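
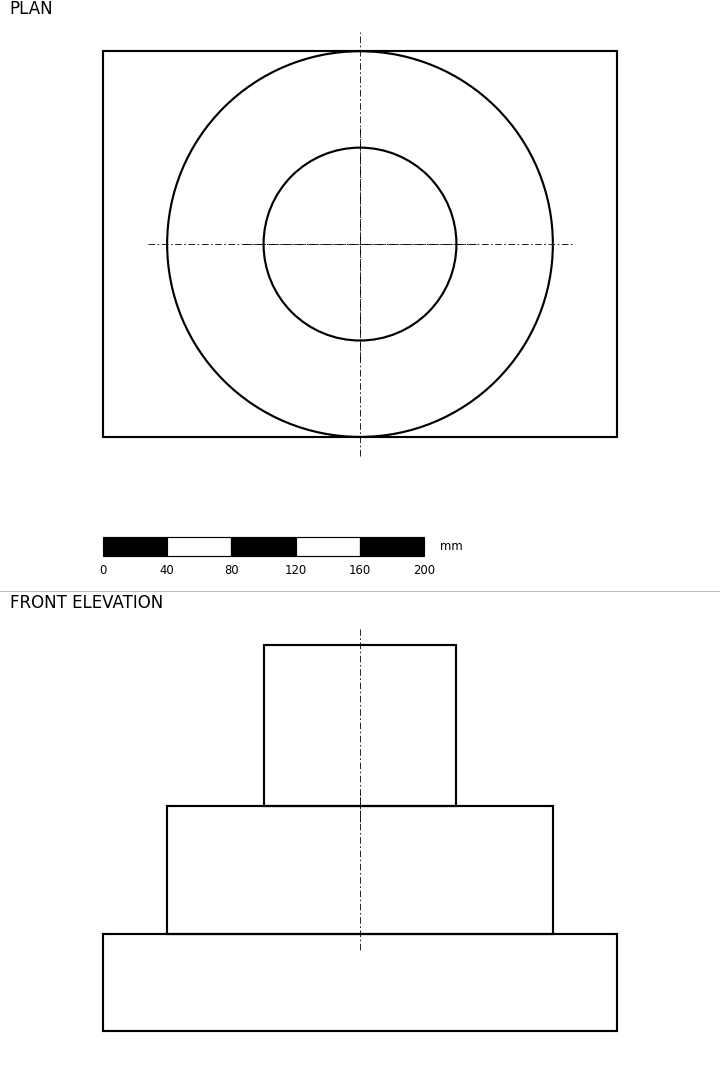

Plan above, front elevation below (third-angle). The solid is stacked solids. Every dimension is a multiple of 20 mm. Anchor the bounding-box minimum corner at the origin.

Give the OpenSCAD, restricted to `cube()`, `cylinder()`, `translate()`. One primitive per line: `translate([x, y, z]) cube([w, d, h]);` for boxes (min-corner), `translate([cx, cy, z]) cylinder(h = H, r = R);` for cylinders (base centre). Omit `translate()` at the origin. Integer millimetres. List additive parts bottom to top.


cube([320, 240, 60]);
translate([160, 120, 60]) cylinder(h = 80, r = 120);
translate([160, 120, 140]) cylinder(h = 100, r = 60);


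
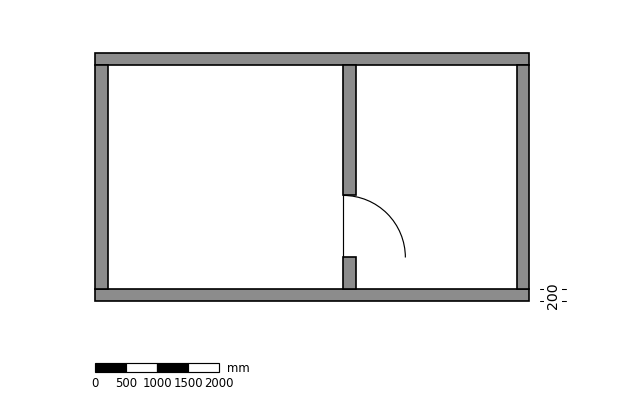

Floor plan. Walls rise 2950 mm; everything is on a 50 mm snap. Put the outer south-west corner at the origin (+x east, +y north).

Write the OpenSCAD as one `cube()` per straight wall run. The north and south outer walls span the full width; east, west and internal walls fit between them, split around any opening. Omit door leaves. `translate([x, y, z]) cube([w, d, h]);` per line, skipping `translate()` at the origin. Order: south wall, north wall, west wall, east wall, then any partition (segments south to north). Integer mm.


cube([7000, 200, 2950]);
translate([0, 3800, 0]) cube([7000, 200, 2950]);
translate([0, 200, 0]) cube([200, 3600, 2950]);
translate([6800, 200, 0]) cube([200, 3600, 2950]);
translate([4000, 200, 0]) cube([200, 500, 2950]);
translate([4000, 1700, 0]) cube([200, 2100, 2950]);


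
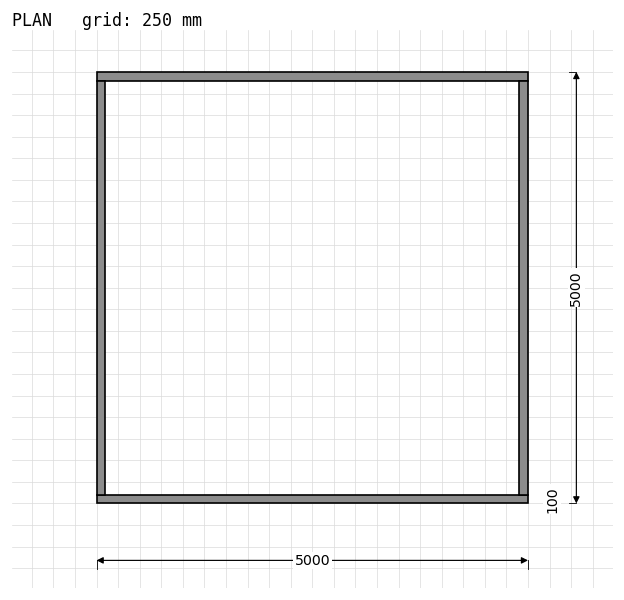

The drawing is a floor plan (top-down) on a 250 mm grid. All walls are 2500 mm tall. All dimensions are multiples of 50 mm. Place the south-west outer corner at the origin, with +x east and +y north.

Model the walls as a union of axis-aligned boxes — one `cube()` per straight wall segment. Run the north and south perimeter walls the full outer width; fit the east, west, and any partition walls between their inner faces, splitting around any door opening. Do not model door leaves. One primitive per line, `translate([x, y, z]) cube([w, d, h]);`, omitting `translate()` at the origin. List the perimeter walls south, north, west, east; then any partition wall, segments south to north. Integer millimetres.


cube([5000, 100, 2500]);
translate([0, 4900, 0]) cube([5000, 100, 2500]);
translate([0, 100, 0]) cube([100, 4800, 2500]);
translate([4900, 100, 0]) cube([100, 4800, 2500]);


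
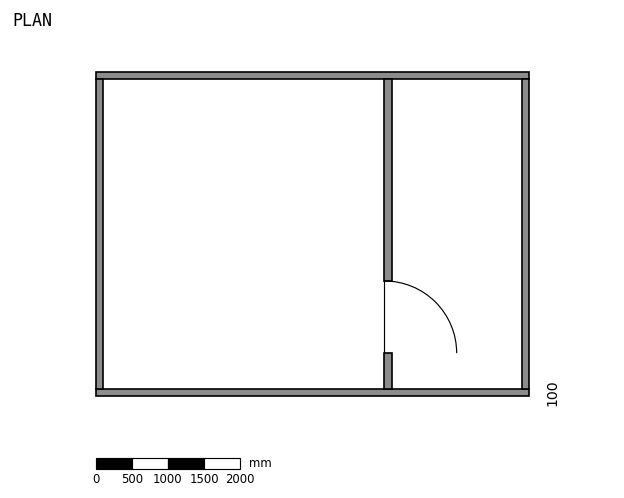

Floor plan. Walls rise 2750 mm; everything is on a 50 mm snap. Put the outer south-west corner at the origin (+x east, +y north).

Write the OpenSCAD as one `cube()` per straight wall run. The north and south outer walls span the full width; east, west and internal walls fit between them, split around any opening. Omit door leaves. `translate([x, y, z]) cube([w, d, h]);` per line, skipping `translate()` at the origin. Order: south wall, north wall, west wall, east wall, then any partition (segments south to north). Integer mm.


cube([6000, 100, 2750]);
translate([0, 4400, 0]) cube([6000, 100, 2750]);
translate([0, 100, 0]) cube([100, 4300, 2750]);
translate([5900, 100, 0]) cube([100, 4300, 2750]);
translate([4000, 100, 0]) cube([100, 500, 2750]);
translate([4000, 1600, 0]) cube([100, 2800, 2750]);


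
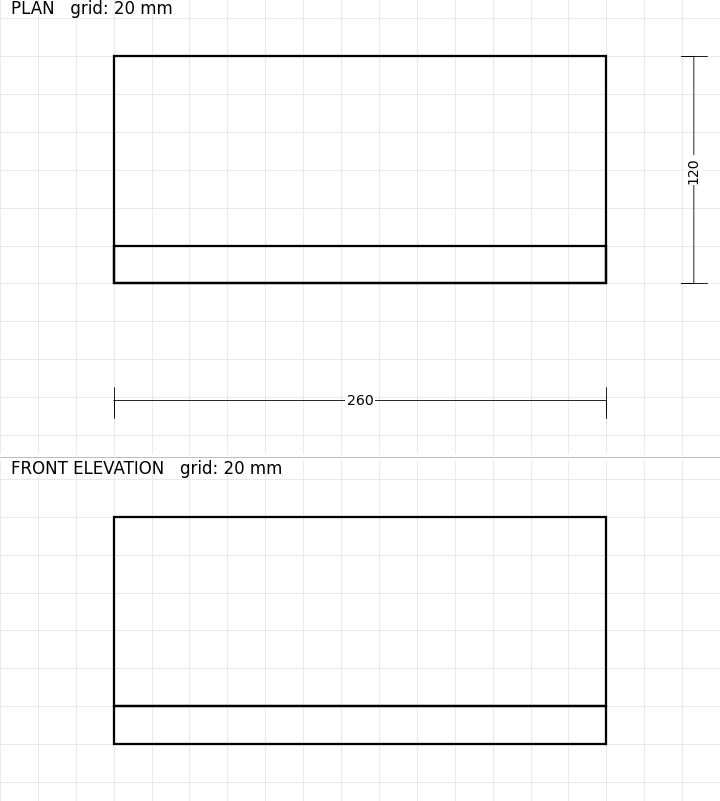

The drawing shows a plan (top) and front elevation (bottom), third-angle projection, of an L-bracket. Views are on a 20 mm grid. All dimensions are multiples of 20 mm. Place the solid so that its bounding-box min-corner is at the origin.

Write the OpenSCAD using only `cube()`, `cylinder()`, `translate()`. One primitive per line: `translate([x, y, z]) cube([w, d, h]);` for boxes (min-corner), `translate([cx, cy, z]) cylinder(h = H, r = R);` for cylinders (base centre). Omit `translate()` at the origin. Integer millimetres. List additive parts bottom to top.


cube([260, 120, 20]);
translate([0, 0, 20]) cube([260, 20, 100]);


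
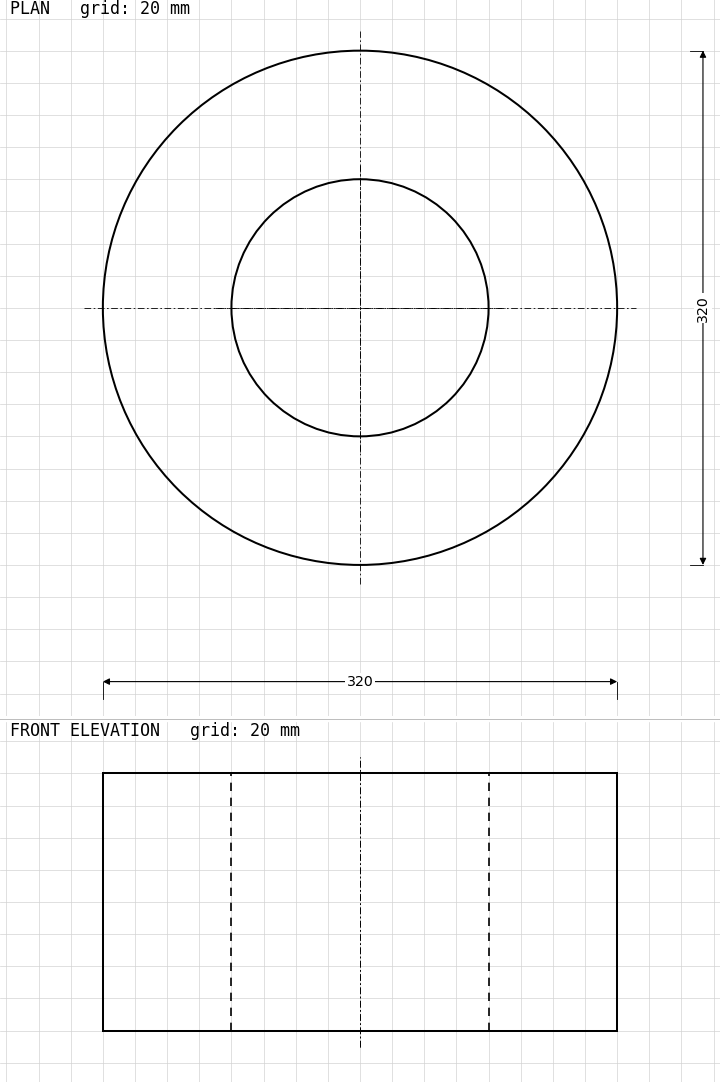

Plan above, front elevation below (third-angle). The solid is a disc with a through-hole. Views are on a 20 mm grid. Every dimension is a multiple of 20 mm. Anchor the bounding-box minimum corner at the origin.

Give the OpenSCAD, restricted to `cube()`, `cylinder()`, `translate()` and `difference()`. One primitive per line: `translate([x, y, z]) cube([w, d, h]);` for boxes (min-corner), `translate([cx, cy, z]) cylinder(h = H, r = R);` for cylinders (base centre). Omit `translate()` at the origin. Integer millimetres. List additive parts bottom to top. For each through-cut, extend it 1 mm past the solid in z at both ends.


difference() {
  translate([160, 160, 0]) cylinder(h = 160, r = 160);
  translate([160, 160, -1]) cylinder(h = 162, r = 80);
}


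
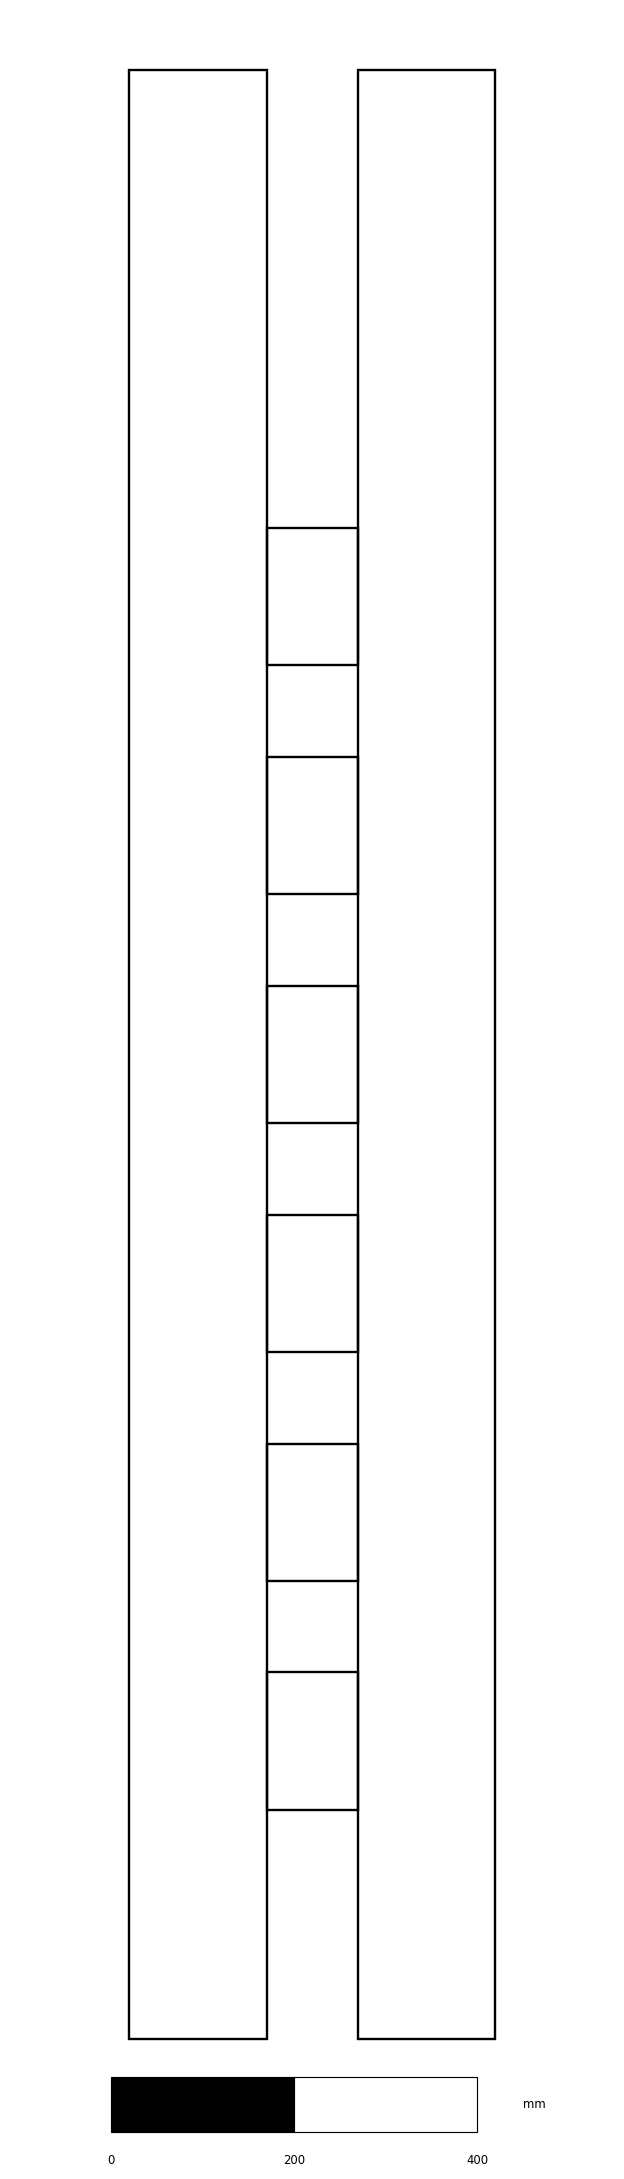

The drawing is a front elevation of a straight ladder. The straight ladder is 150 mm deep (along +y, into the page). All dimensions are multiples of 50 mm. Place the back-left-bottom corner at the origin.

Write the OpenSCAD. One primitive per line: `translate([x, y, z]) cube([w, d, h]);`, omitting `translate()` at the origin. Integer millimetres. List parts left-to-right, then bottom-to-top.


cube([150, 150, 2150]);
translate([150, 0, 250]) cube([100, 150, 150]);
translate([150, 0, 500]) cube([100, 150, 150]);
translate([150, 0, 750]) cube([100, 150, 150]);
translate([150, 0, 1000]) cube([100, 150, 150]);
translate([150, 0, 1250]) cube([100, 150, 150]);
translate([150, 0, 1500]) cube([100, 150, 150]);
translate([250, 0, 0]) cube([150, 150, 2150]);


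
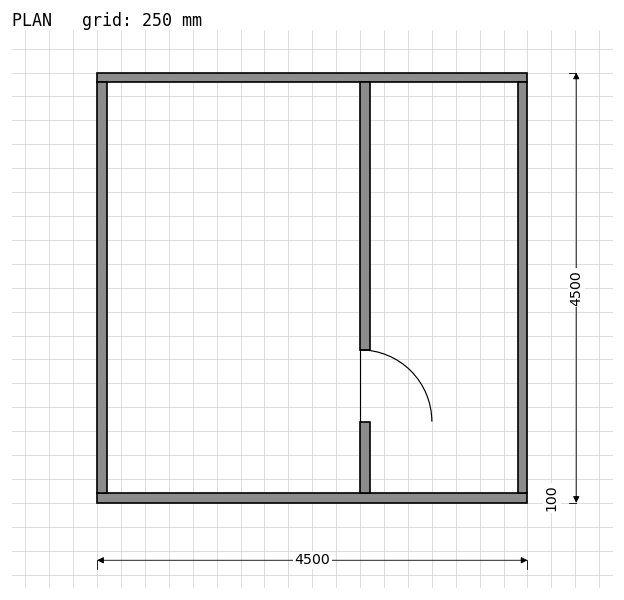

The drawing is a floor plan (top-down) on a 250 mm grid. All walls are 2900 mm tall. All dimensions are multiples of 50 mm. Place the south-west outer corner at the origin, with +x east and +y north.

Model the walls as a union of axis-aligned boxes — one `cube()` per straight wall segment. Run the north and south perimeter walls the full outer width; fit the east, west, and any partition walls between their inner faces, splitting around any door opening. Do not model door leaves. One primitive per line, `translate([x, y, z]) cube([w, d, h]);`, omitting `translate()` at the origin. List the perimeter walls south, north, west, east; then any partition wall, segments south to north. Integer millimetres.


cube([4500, 100, 2900]);
translate([0, 4400, 0]) cube([4500, 100, 2900]);
translate([0, 100, 0]) cube([100, 4300, 2900]);
translate([4400, 100, 0]) cube([100, 4300, 2900]);
translate([2750, 100, 0]) cube([100, 750, 2900]);
translate([2750, 1600, 0]) cube([100, 2800, 2900]);


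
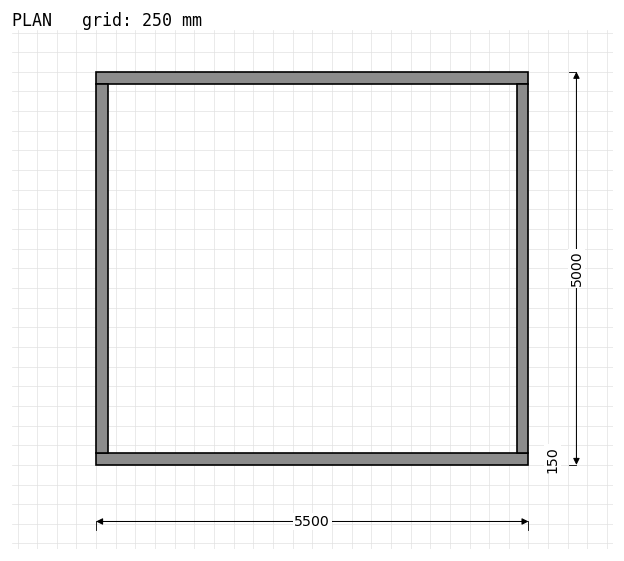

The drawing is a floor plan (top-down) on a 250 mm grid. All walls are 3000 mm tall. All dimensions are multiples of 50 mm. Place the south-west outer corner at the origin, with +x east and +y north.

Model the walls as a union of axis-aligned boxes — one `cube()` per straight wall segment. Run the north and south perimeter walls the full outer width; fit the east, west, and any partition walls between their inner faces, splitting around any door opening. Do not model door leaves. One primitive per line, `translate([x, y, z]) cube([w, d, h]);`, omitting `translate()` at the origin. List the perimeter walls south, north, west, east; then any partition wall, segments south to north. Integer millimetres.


cube([5500, 150, 3000]);
translate([0, 4850, 0]) cube([5500, 150, 3000]);
translate([0, 150, 0]) cube([150, 4700, 3000]);
translate([5350, 150, 0]) cube([150, 4700, 3000]);


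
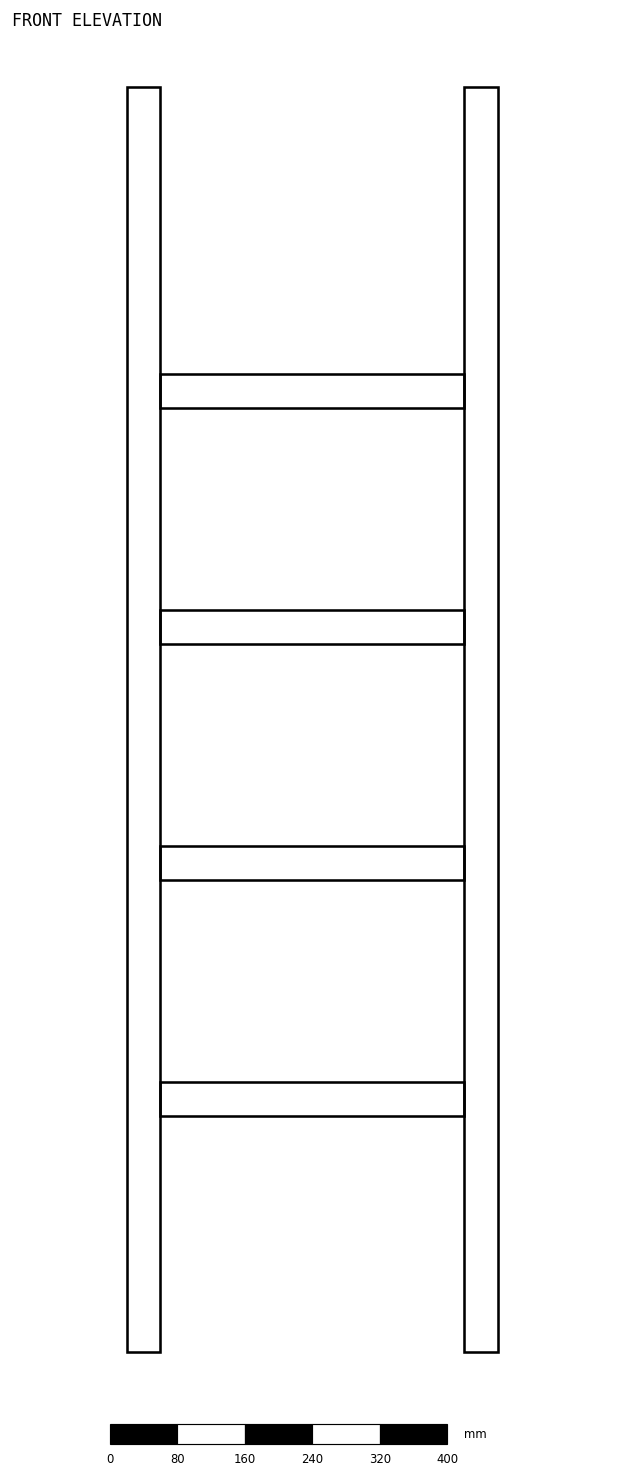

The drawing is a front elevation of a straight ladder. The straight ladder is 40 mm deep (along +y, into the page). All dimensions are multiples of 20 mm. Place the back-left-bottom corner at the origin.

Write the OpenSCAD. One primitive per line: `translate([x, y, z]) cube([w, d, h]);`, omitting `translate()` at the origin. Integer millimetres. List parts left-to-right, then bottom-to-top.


cube([40, 40, 1500]);
translate([40, 0, 280]) cube([360, 40, 40]);
translate([40, 0, 560]) cube([360, 40, 40]);
translate([40, 0, 840]) cube([360, 40, 40]);
translate([40, 0, 1120]) cube([360, 40, 40]);
translate([400, 0, 0]) cube([40, 40, 1500]);


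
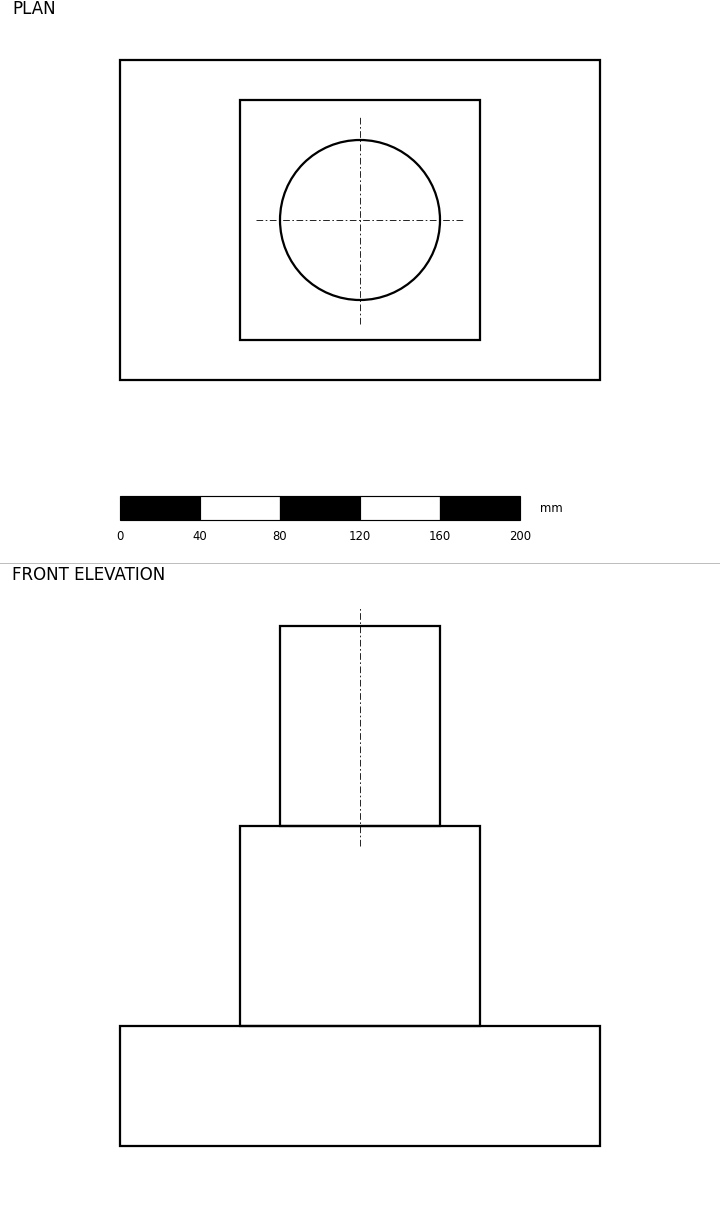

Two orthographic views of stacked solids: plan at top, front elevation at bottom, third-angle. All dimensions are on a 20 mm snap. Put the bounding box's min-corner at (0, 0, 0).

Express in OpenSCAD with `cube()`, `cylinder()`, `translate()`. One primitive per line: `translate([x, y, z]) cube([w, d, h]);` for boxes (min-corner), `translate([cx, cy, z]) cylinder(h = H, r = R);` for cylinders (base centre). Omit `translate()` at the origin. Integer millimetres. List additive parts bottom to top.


cube([240, 160, 60]);
translate([60, 20, 60]) cube([120, 120, 100]);
translate([120, 80, 160]) cylinder(h = 100, r = 40);


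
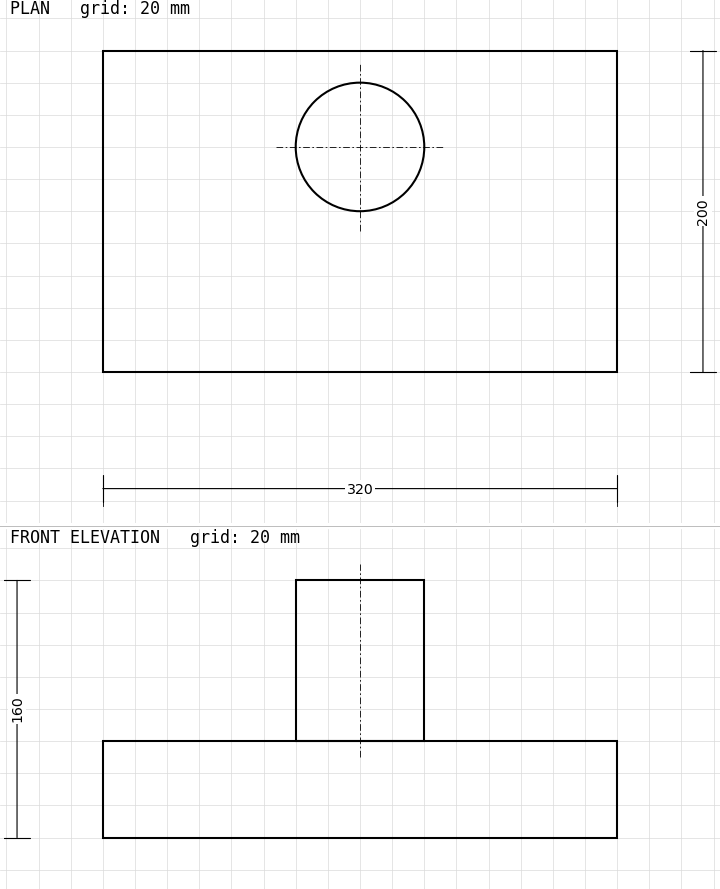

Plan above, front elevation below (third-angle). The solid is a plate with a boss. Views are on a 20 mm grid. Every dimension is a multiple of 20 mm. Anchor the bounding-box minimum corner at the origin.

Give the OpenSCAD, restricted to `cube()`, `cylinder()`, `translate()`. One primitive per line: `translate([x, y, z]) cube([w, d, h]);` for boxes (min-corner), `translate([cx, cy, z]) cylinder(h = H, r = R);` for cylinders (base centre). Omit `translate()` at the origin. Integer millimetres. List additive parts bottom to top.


cube([320, 200, 60]);
translate([160, 140, 60]) cylinder(h = 100, r = 40);


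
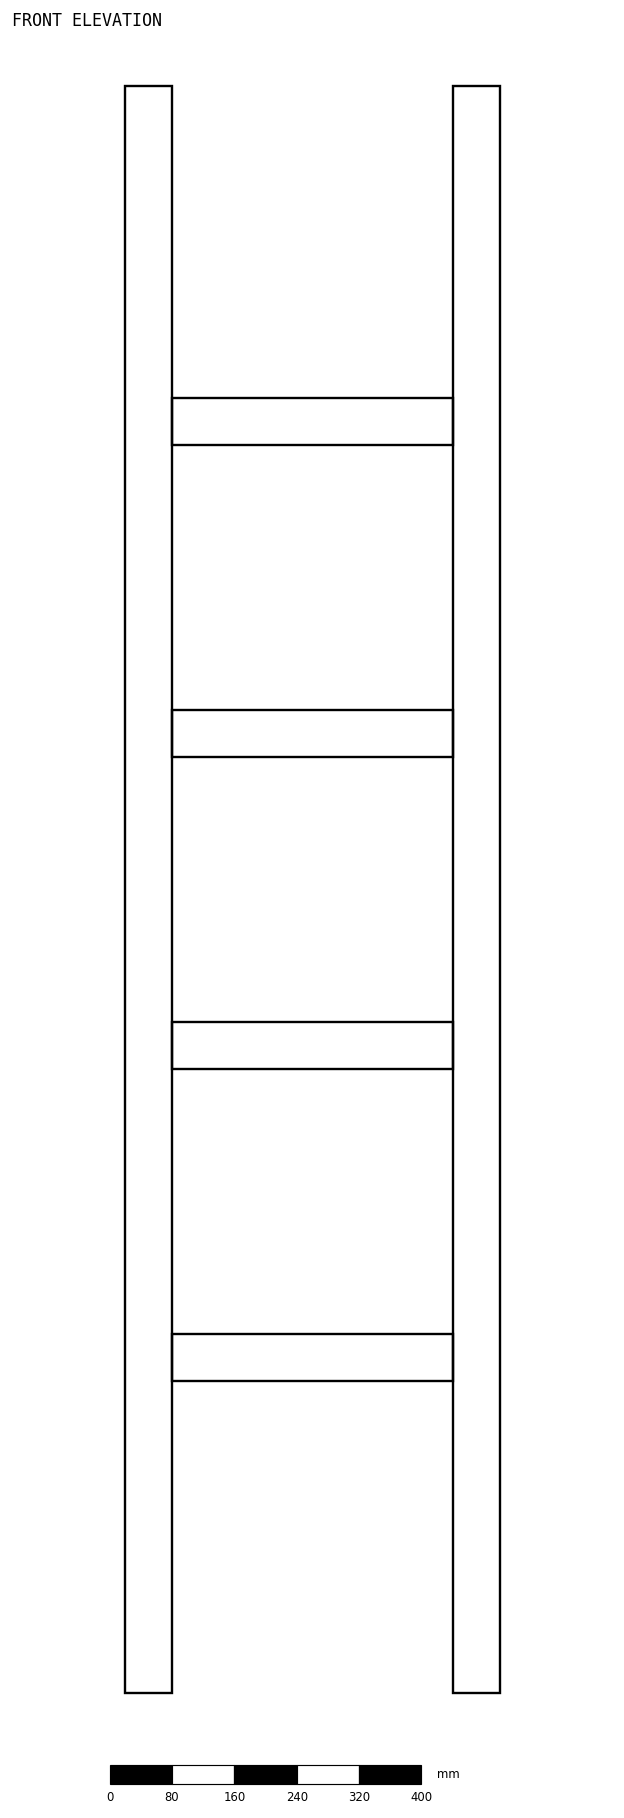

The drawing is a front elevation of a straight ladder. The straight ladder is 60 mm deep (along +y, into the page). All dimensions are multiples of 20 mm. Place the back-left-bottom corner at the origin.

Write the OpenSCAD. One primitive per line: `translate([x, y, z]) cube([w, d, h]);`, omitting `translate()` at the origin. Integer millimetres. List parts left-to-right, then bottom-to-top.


cube([60, 60, 2060]);
translate([60, 0, 400]) cube([360, 60, 60]);
translate([60, 0, 800]) cube([360, 60, 60]);
translate([60, 0, 1200]) cube([360, 60, 60]);
translate([60, 0, 1600]) cube([360, 60, 60]);
translate([420, 0, 0]) cube([60, 60, 2060]);


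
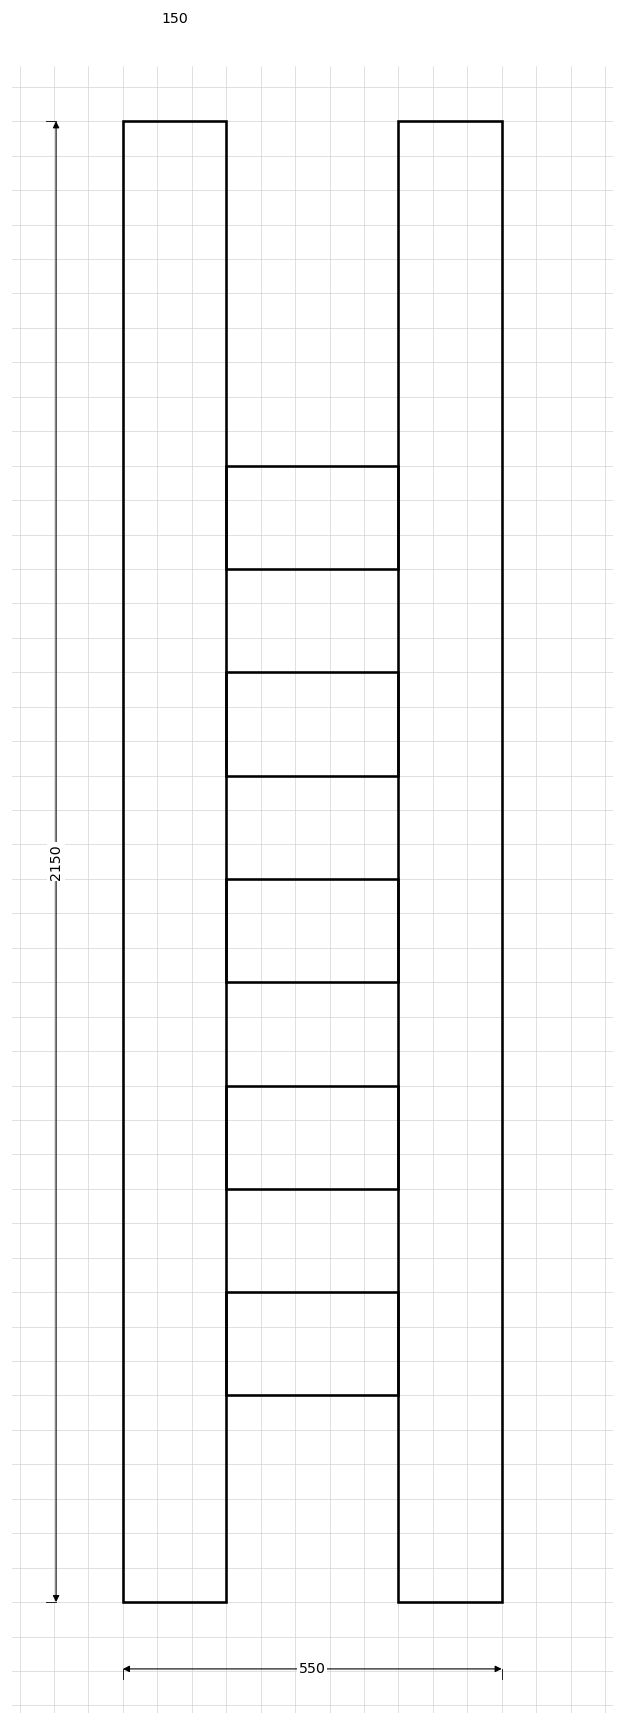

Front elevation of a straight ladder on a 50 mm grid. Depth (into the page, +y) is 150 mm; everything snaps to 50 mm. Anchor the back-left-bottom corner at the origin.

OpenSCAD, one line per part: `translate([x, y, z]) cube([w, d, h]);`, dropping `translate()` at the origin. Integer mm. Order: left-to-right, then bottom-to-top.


cube([150, 150, 2150]);
translate([150, 0, 300]) cube([250, 150, 150]);
translate([150, 0, 600]) cube([250, 150, 150]);
translate([150, 0, 900]) cube([250, 150, 150]);
translate([150, 0, 1200]) cube([250, 150, 150]);
translate([150, 0, 1500]) cube([250, 150, 150]);
translate([400, 0, 0]) cube([150, 150, 2150]);


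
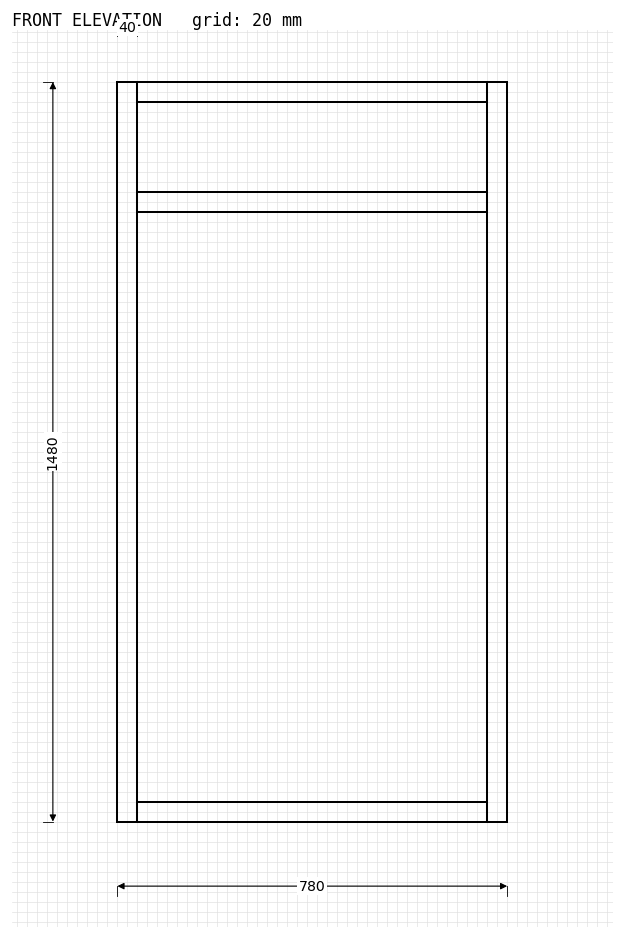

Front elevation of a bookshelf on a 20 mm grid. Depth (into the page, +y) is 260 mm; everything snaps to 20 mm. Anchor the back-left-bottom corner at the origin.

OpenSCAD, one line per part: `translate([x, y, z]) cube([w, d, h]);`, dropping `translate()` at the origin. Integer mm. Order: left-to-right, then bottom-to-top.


cube([40, 260, 1480]);
translate([40, 0, 0]) cube([700, 260, 40]);
translate([40, 0, 1220]) cube([700, 260, 40]);
translate([40, 0, 1440]) cube([700, 260, 40]);
translate([740, 0, 0]) cube([40, 260, 1480]);


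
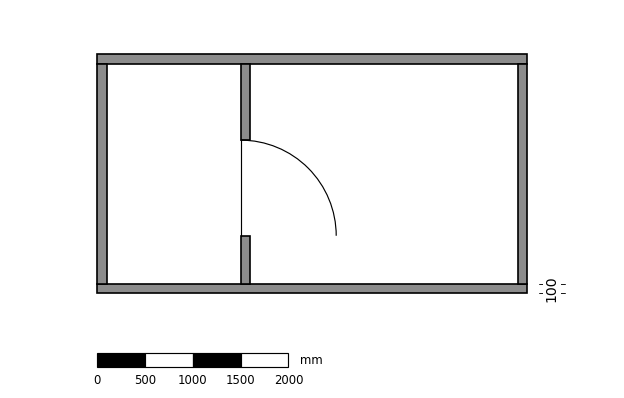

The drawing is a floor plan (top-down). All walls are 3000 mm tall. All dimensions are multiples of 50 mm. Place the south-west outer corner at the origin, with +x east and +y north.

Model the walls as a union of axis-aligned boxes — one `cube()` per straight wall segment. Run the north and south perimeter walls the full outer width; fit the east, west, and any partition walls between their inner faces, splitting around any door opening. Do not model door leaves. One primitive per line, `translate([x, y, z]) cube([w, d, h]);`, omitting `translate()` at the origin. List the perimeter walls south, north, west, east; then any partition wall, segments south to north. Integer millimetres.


cube([4500, 100, 3000]);
translate([0, 2400, 0]) cube([4500, 100, 3000]);
translate([0, 100, 0]) cube([100, 2300, 3000]);
translate([4400, 100, 0]) cube([100, 2300, 3000]);
translate([1500, 100, 0]) cube([100, 500, 3000]);
translate([1500, 1600, 0]) cube([100, 800, 3000]);


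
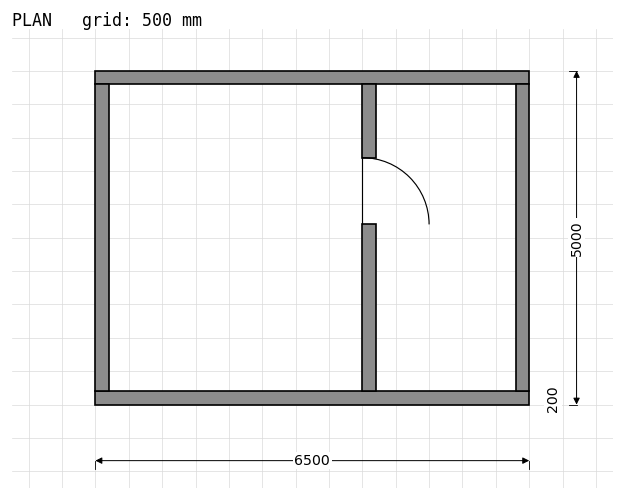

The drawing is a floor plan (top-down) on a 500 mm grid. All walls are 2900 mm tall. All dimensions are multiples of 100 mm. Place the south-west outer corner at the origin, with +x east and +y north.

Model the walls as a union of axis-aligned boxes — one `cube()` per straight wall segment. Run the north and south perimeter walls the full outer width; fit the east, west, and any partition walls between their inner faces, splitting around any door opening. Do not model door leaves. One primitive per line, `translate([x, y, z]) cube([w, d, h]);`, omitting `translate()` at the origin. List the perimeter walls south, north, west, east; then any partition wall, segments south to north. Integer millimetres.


cube([6500, 200, 2900]);
translate([0, 4800, 0]) cube([6500, 200, 2900]);
translate([0, 200, 0]) cube([200, 4600, 2900]);
translate([6300, 200, 0]) cube([200, 4600, 2900]);
translate([4000, 200, 0]) cube([200, 2500, 2900]);
translate([4000, 3700, 0]) cube([200, 1100, 2900]);


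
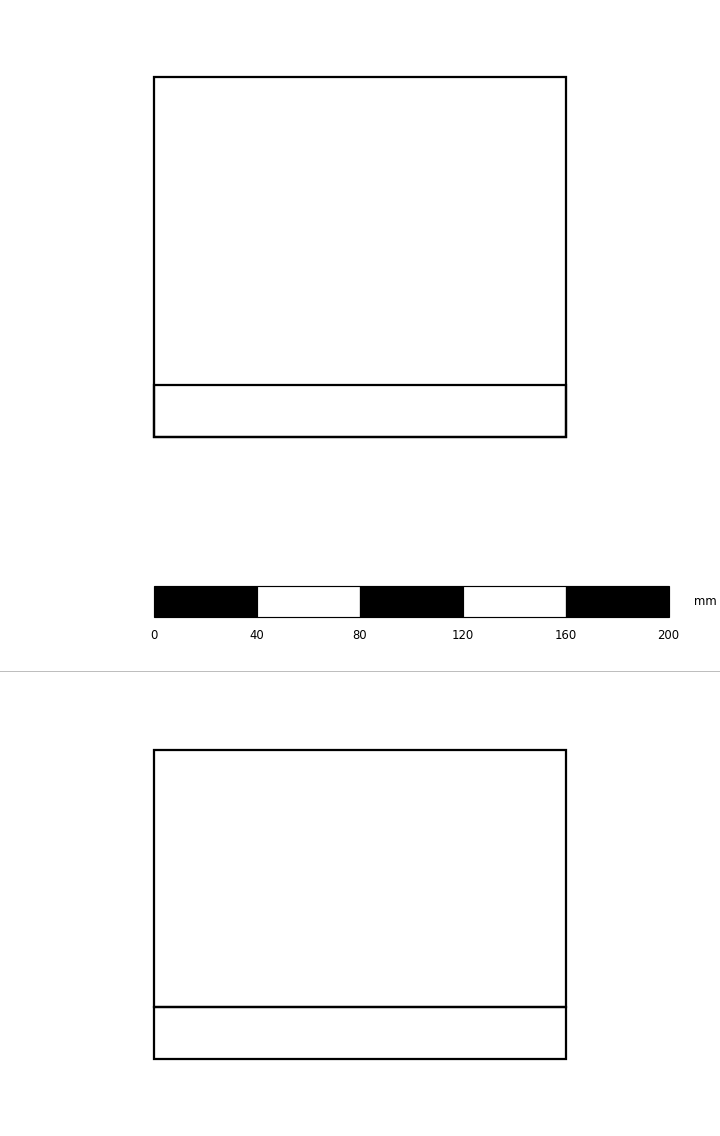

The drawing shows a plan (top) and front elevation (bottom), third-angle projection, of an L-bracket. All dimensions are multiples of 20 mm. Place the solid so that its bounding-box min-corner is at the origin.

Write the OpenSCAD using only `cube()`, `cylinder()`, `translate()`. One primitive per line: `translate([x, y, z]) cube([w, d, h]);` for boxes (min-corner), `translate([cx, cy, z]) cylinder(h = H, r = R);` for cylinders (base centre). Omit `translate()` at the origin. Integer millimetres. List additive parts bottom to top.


cube([160, 140, 20]);
translate([0, 0, 20]) cube([160, 20, 100]);


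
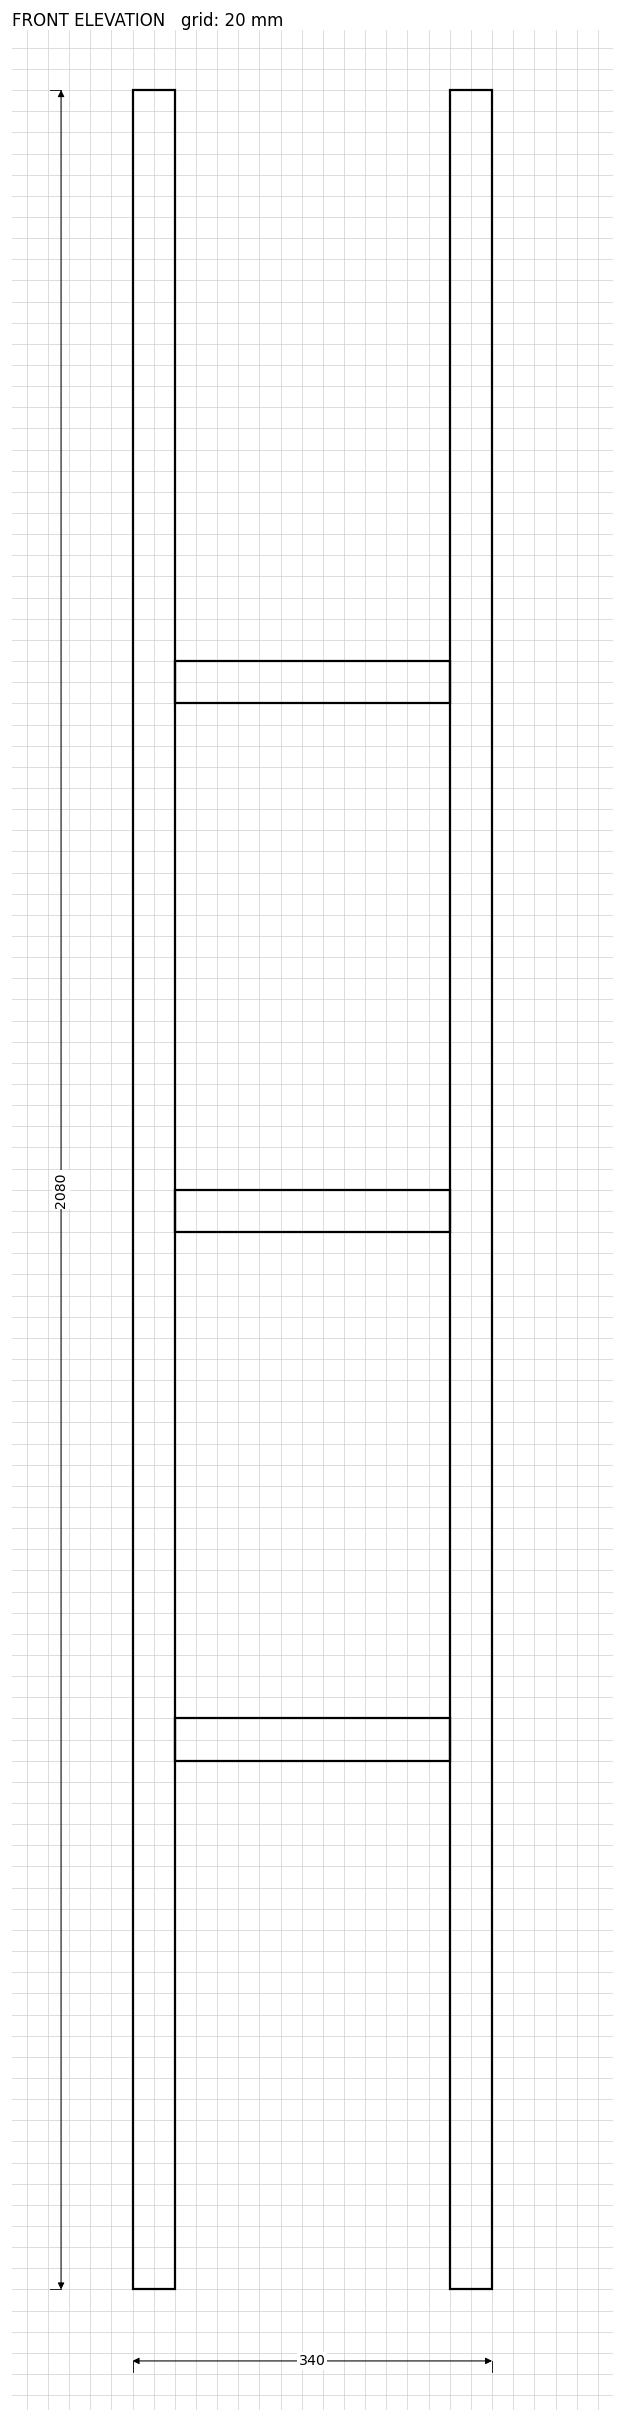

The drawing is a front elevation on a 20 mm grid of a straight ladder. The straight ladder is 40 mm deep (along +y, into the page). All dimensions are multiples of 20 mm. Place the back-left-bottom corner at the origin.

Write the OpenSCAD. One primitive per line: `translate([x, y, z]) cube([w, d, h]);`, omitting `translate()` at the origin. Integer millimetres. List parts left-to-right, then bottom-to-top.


cube([40, 40, 2080]);
translate([40, 0, 500]) cube([260, 40, 40]);
translate([40, 0, 1000]) cube([260, 40, 40]);
translate([40, 0, 1500]) cube([260, 40, 40]);
translate([300, 0, 0]) cube([40, 40, 2080]);


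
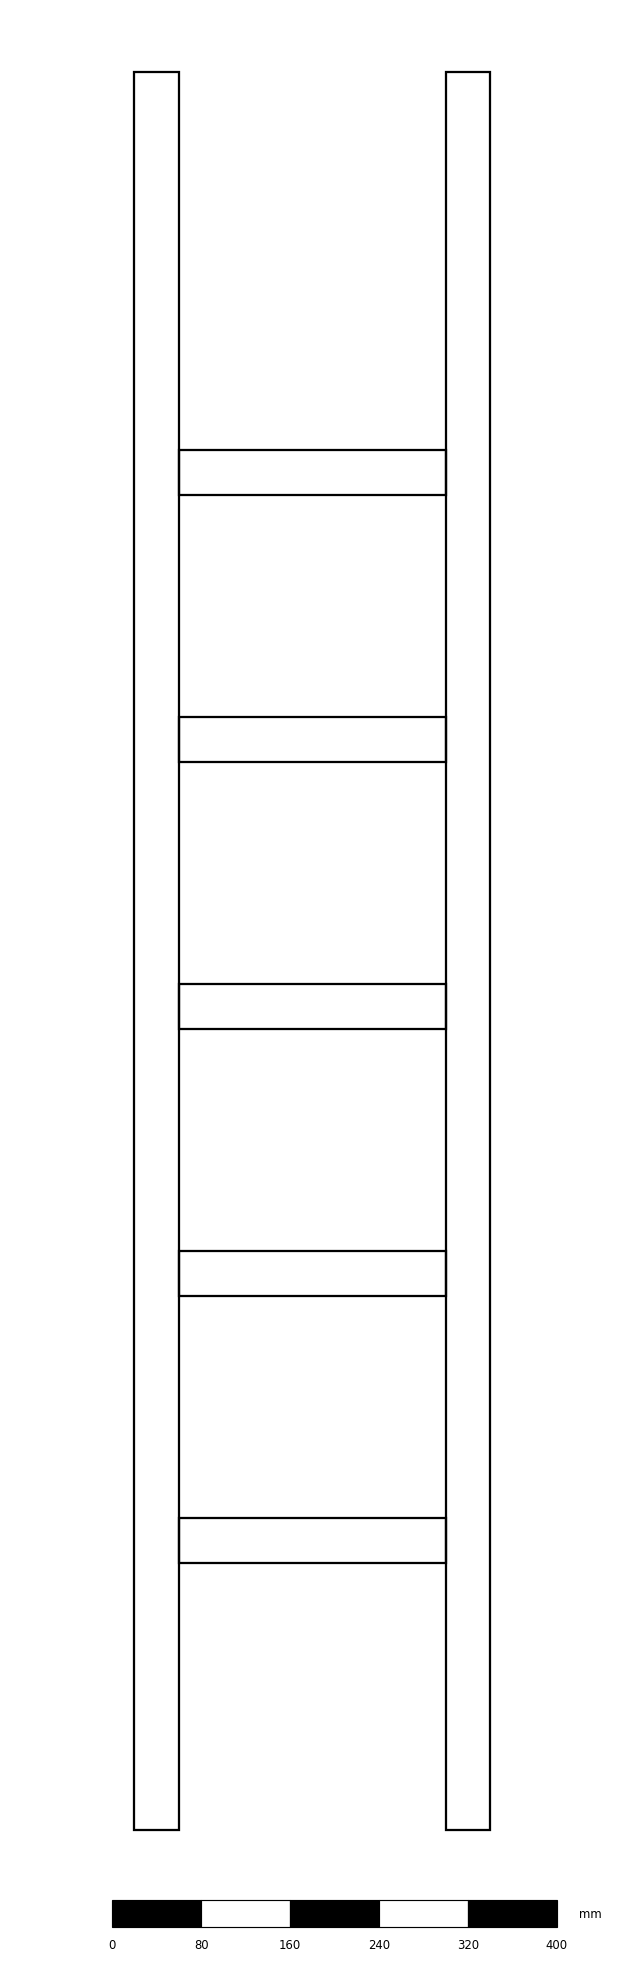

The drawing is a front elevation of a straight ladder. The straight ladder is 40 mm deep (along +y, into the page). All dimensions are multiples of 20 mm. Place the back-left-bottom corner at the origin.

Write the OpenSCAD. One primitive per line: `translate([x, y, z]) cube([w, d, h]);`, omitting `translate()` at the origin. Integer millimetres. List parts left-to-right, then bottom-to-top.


cube([40, 40, 1580]);
translate([40, 0, 240]) cube([240, 40, 40]);
translate([40, 0, 480]) cube([240, 40, 40]);
translate([40, 0, 720]) cube([240, 40, 40]);
translate([40, 0, 960]) cube([240, 40, 40]);
translate([40, 0, 1200]) cube([240, 40, 40]);
translate([280, 0, 0]) cube([40, 40, 1580]);


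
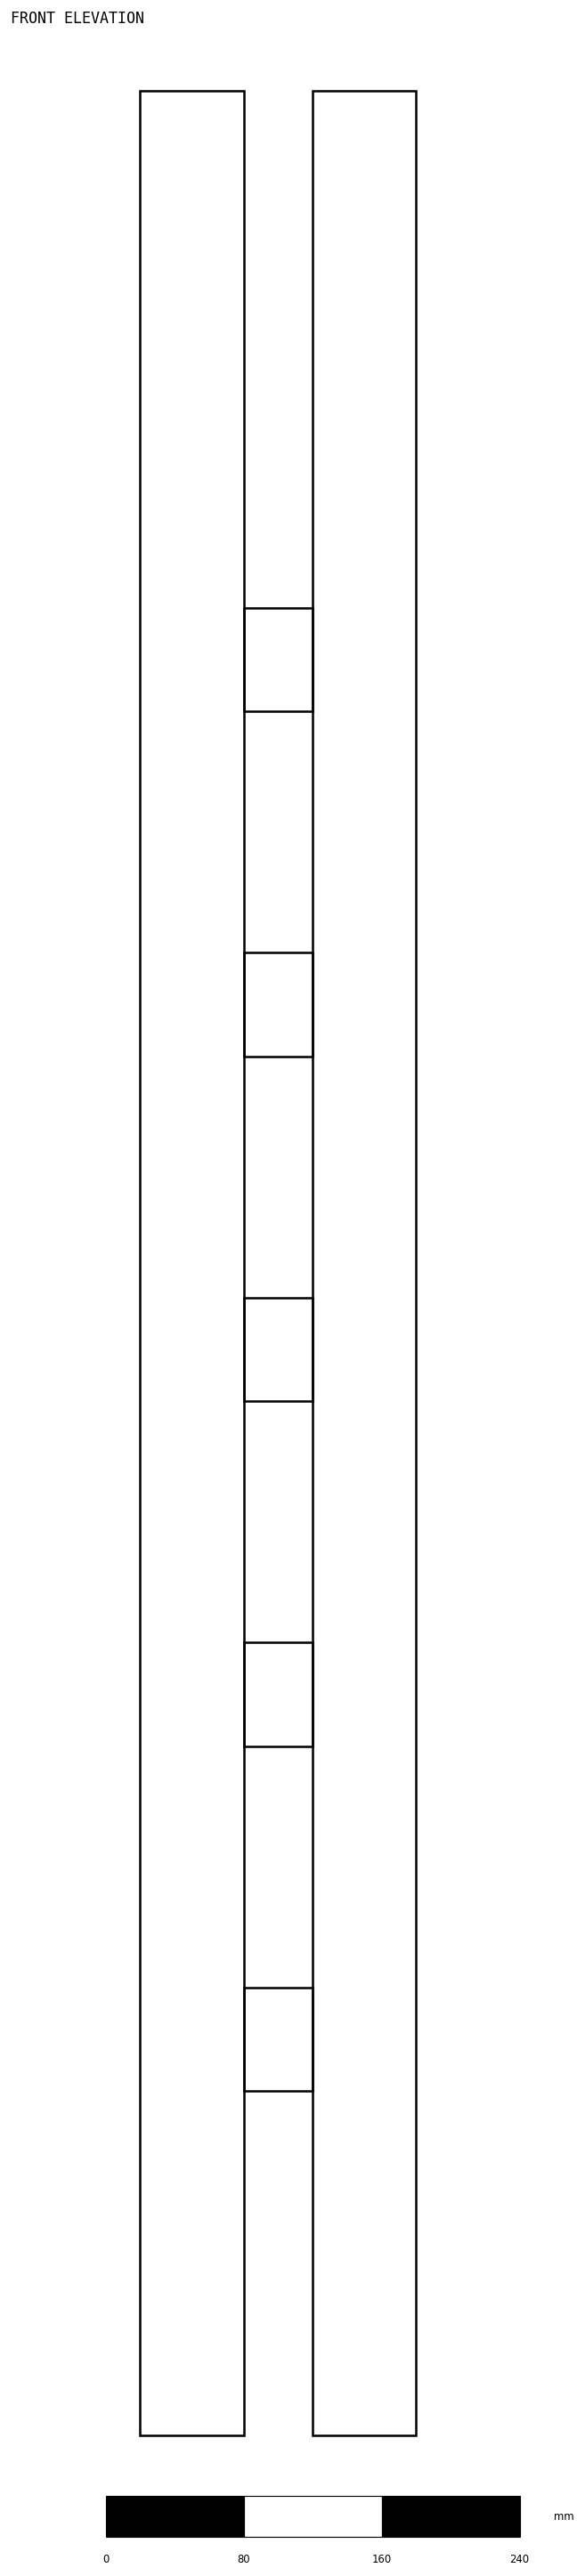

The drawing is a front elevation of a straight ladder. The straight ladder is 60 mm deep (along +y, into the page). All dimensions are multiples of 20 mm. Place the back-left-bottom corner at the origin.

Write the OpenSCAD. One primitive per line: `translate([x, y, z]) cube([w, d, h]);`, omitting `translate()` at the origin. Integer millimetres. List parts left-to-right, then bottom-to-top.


cube([60, 60, 1360]);
translate([60, 0, 200]) cube([40, 60, 60]);
translate([60, 0, 400]) cube([40, 60, 60]);
translate([60, 0, 600]) cube([40, 60, 60]);
translate([60, 0, 800]) cube([40, 60, 60]);
translate([60, 0, 1000]) cube([40, 60, 60]);
translate([100, 0, 0]) cube([60, 60, 1360]);


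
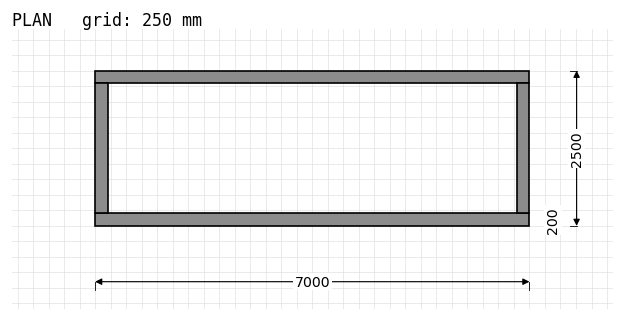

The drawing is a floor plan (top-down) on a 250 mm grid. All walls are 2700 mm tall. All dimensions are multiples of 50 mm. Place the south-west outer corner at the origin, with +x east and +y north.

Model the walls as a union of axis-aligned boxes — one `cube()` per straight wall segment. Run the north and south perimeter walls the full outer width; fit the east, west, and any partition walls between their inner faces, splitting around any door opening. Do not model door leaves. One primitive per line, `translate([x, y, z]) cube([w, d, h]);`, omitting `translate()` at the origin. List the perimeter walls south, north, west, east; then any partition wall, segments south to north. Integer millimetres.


cube([7000, 200, 2700]);
translate([0, 2300, 0]) cube([7000, 200, 2700]);
translate([0, 200, 0]) cube([200, 2100, 2700]);
translate([6800, 200, 0]) cube([200, 2100, 2700]);


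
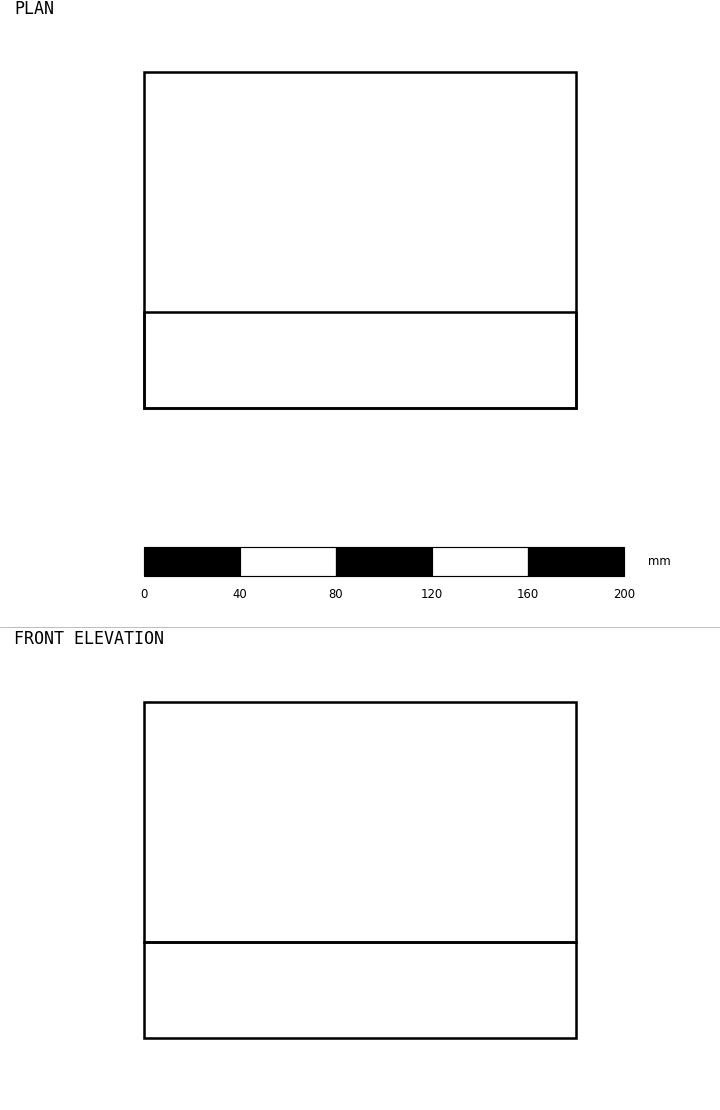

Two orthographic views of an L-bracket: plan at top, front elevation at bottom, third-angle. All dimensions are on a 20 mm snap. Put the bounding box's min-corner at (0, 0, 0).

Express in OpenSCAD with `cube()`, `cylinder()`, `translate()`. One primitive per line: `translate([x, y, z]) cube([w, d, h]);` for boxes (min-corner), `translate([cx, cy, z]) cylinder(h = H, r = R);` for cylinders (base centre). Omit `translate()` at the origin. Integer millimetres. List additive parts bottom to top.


cube([180, 140, 40]);
translate([0, 0, 40]) cube([180, 40, 100]);


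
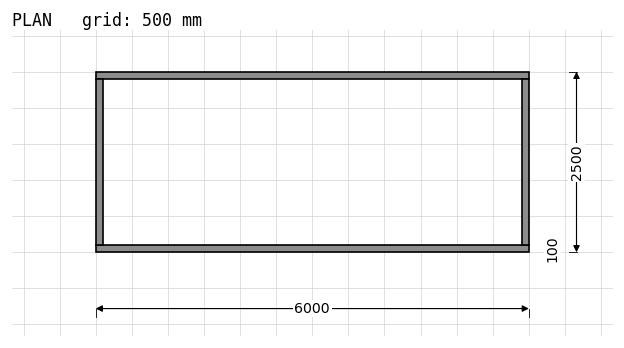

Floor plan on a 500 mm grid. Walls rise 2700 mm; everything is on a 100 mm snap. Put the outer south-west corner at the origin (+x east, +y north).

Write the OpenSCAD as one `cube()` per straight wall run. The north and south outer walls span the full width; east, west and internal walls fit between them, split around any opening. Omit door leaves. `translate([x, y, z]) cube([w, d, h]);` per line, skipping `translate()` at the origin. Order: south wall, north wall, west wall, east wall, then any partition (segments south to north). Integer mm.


cube([6000, 100, 2700]);
translate([0, 2400, 0]) cube([6000, 100, 2700]);
translate([0, 100, 0]) cube([100, 2300, 2700]);
translate([5900, 100, 0]) cube([100, 2300, 2700]);


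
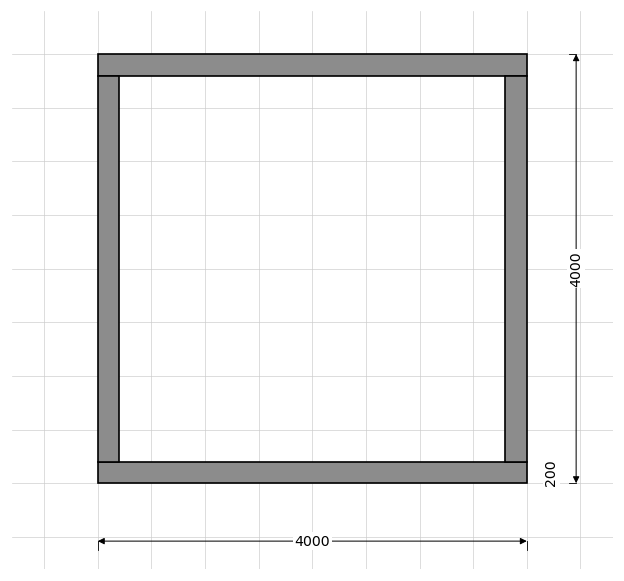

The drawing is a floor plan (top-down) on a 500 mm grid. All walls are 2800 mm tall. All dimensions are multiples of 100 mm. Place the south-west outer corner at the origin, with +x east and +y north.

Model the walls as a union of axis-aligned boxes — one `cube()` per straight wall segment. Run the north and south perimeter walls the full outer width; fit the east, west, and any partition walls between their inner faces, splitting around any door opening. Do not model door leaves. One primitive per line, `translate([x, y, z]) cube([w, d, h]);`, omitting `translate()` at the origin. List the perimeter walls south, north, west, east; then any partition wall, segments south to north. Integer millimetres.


cube([4000, 200, 2800]);
translate([0, 3800, 0]) cube([4000, 200, 2800]);
translate([0, 200, 0]) cube([200, 3600, 2800]);
translate([3800, 200, 0]) cube([200, 3600, 2800]);


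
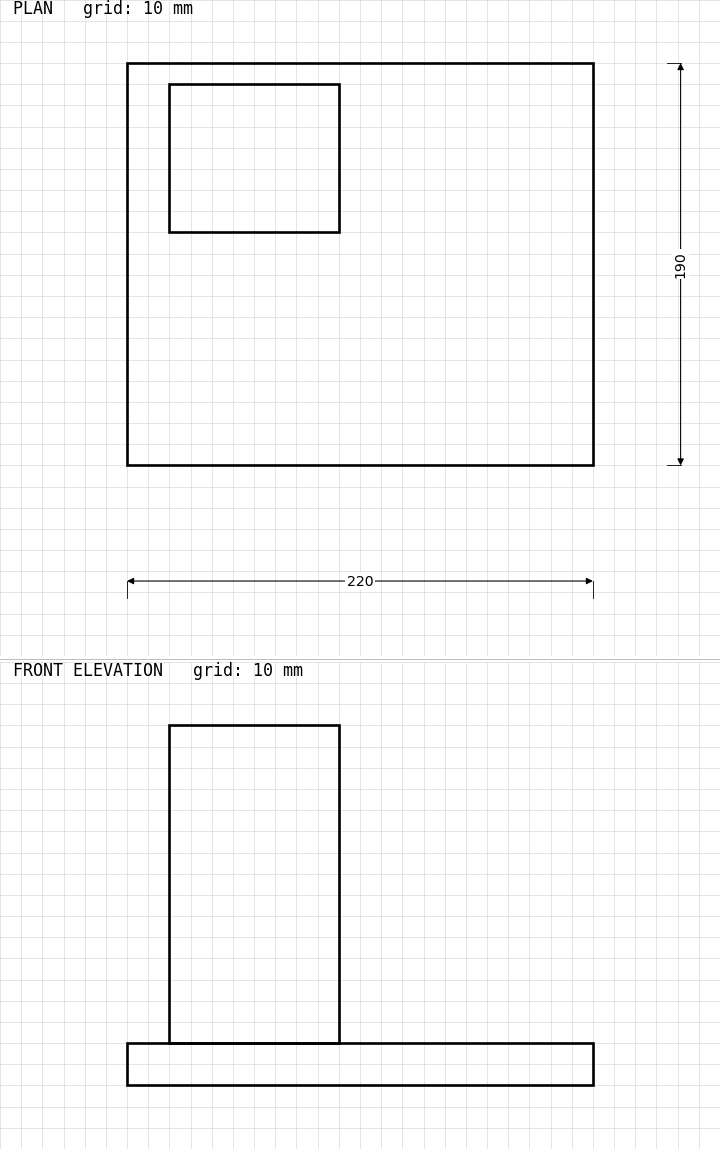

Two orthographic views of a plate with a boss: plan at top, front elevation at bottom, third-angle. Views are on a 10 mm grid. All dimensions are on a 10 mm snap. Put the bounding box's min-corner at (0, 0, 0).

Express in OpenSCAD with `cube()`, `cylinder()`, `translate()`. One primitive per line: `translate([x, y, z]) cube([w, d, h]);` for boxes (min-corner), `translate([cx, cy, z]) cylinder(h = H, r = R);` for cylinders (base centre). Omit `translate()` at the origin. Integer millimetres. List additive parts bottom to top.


cube([220, 190, 20]);
translate([20, 110, 20]) cube([80, 70, 150]);


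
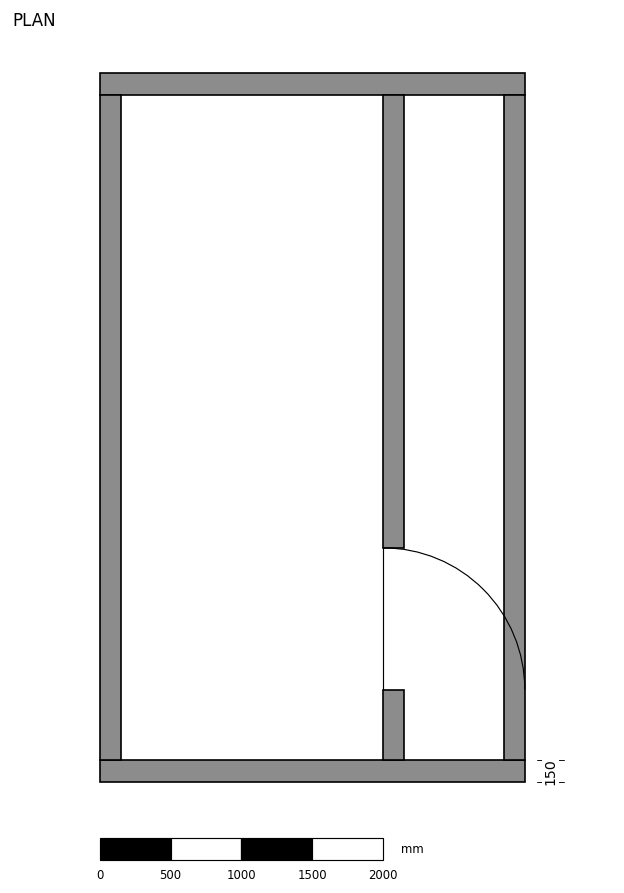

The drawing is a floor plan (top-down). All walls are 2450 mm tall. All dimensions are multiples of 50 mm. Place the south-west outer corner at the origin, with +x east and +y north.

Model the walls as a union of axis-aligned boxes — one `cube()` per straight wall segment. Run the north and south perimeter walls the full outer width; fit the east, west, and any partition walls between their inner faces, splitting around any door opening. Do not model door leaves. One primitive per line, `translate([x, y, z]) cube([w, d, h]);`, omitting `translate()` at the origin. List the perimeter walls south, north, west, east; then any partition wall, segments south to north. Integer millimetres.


cube([3000, 150, 2450]);
translate([0, 4850, 0]) cube([3000, 150, 2450]);
translate([0, 150, 0]) cube([150, 4700, 2450]);
translate([2850, 150, 0]) cube([150, 4700, 2450]);
translate([2000, 150, 0]) cube([150, 500, 2450]);
translate([2000, 1650, 0]) cube([150, 3200, 2450]);


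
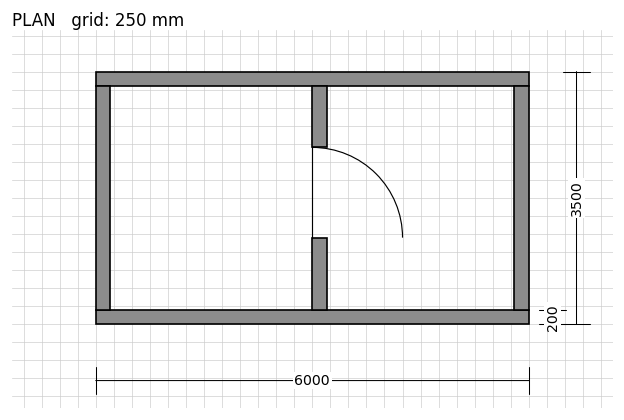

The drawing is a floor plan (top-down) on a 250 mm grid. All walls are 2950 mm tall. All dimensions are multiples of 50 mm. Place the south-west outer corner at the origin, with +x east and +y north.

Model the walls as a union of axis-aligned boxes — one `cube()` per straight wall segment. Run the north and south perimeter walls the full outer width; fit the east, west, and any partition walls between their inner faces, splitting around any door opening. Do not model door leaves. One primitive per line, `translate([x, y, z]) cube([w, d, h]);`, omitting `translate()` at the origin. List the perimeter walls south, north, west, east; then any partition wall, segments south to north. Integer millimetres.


cube([6000, 200, 2950]);
translate([0, 3300, 0]) cube([6000, 200, 2950]);
translate([0, 200, 0]) cube([200, 3100, 2950]);
translate([5800, 200, 0]) cube([200, 3100, 2950]);
translate([3000, 200, 0]) cube([200, 1000, 2950]);
translate([3000, 2450, 0]) cube([200, 850, 2950]);


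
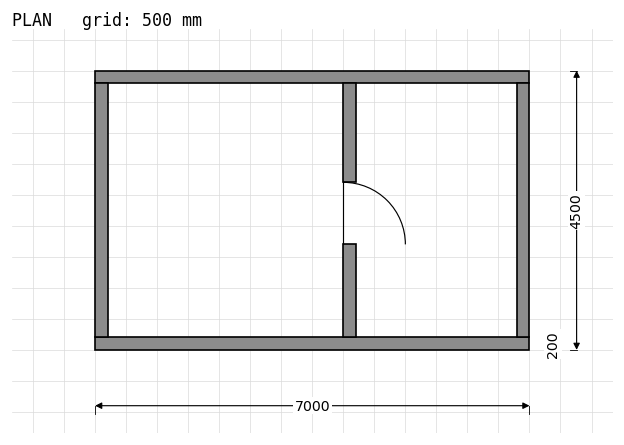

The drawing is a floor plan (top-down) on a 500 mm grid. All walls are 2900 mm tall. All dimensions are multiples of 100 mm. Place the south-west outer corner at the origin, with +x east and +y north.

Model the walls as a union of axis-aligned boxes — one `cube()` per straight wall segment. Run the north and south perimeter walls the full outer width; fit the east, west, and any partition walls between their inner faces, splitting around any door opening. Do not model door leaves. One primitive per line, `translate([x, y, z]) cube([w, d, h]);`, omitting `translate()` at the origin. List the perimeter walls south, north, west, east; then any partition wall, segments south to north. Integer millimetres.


cube([7000, 200, 2900]);
translate([0, 4300, 0]) cube([7000, 200, 2900]);
translate([0, 200, 0]) cube([200, 4100, 2900]);
translate([6800, 200, 0]) cube([200, 4100, 2900]);
translate([4000, 200, 0]) cube([200, 1500, 2900]);
translate([4000, 2700, 0]) cube([200, 1600, 2900]);


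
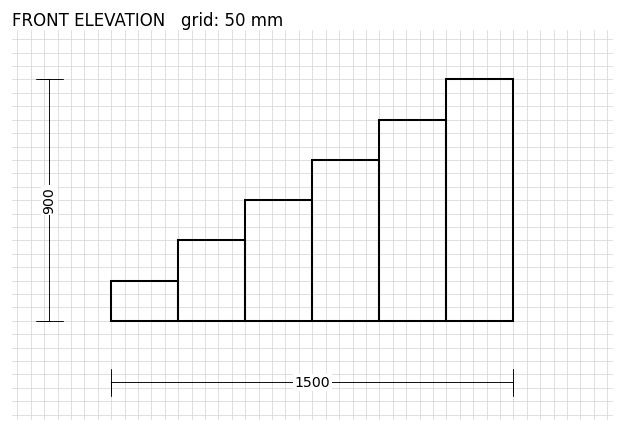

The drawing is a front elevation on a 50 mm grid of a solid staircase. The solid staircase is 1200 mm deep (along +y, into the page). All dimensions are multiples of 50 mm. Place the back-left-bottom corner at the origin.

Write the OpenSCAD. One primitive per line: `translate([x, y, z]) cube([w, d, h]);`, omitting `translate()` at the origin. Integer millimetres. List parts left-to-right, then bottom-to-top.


cube([250, 1200, 150]);
translate([250, 0, 0]) cube([250, 1200, 300]);
translate([500, 0, 0]) cube([250, 1200, 450]);
translate([750, 0, 0]) cube([250, 1200, 600]);
translate([1000, 0, 0]) cube([250, 1200, 750]);
translate([1250, 0, 0]) cube([250, 1200, 900]);


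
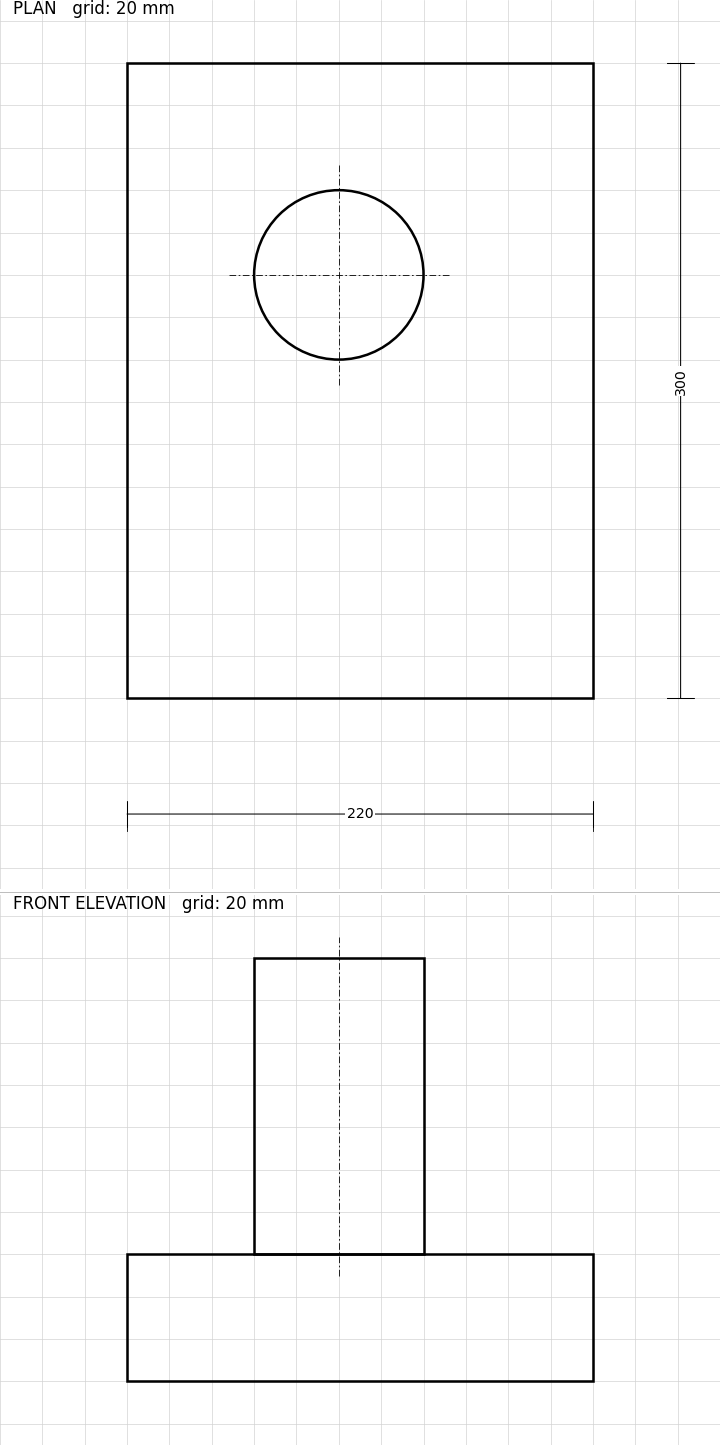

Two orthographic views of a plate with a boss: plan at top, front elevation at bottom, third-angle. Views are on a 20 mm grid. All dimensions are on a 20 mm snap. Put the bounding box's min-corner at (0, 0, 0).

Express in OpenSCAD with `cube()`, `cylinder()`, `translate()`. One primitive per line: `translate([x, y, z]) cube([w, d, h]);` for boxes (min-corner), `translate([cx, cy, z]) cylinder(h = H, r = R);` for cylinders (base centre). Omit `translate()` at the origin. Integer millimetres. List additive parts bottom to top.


cube([220, 300, 60]);
translate([100, 200, 60]) cylinder(h = 140, r = 40);


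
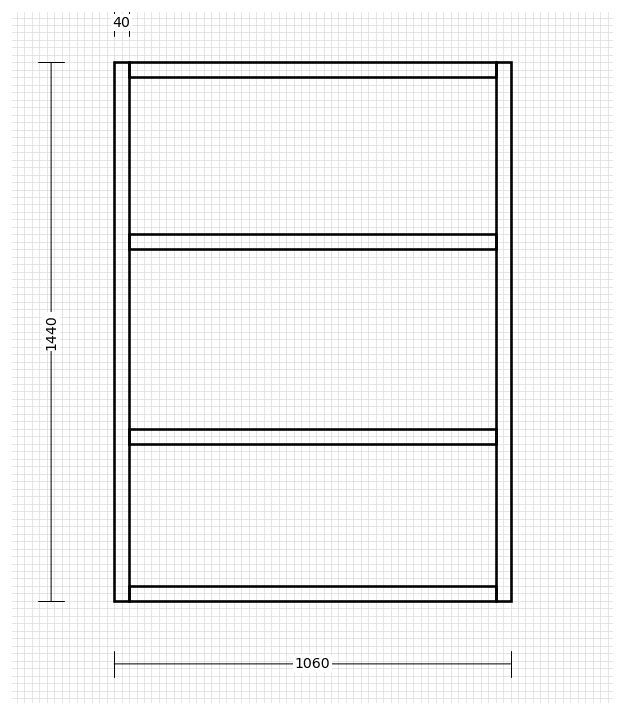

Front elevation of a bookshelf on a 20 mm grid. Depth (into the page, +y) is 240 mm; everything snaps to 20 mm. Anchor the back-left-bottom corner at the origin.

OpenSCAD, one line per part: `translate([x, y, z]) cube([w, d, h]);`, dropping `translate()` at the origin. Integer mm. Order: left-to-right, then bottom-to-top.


cube([40, 240, 1440]);
translate([40, 0, 0]) cube([980, 240, 40]);
translate([40, 0, 420]) cube([980, 240, 40]);
translate([40, 0, 940]) cube([980, 240, 40]);
translate([40, 0, 1400]) cube([980, 240, 40]);
translate([1020, 0, 0]) cube([40, 240, 1440]);


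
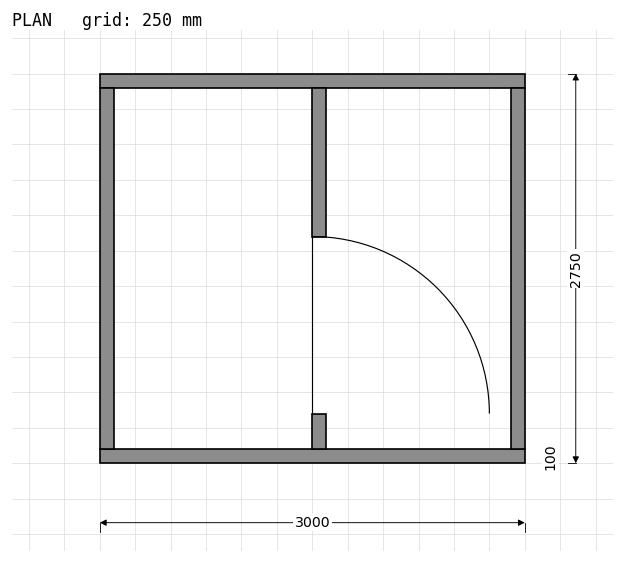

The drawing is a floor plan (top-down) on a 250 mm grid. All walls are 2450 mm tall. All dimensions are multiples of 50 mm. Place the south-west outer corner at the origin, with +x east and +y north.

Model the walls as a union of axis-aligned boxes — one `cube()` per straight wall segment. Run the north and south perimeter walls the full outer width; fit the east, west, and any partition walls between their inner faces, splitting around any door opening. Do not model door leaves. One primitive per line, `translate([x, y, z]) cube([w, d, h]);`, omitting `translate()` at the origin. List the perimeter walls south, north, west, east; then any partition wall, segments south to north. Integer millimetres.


cube([3000, 100, 2450]);
translate([0, 2650, 0]) cube([3000, 100, 2450]);
translate([0, 100, 0]) cube([100, 2550, 2450]);
translate([2900, 100, 0]) cube([100, 2550, 2450]);
translate([1500, 100, 0]) cube([100, 250, 2450]);
translate([1500, 1600, 0]) cube([100, 1050, 2450]);


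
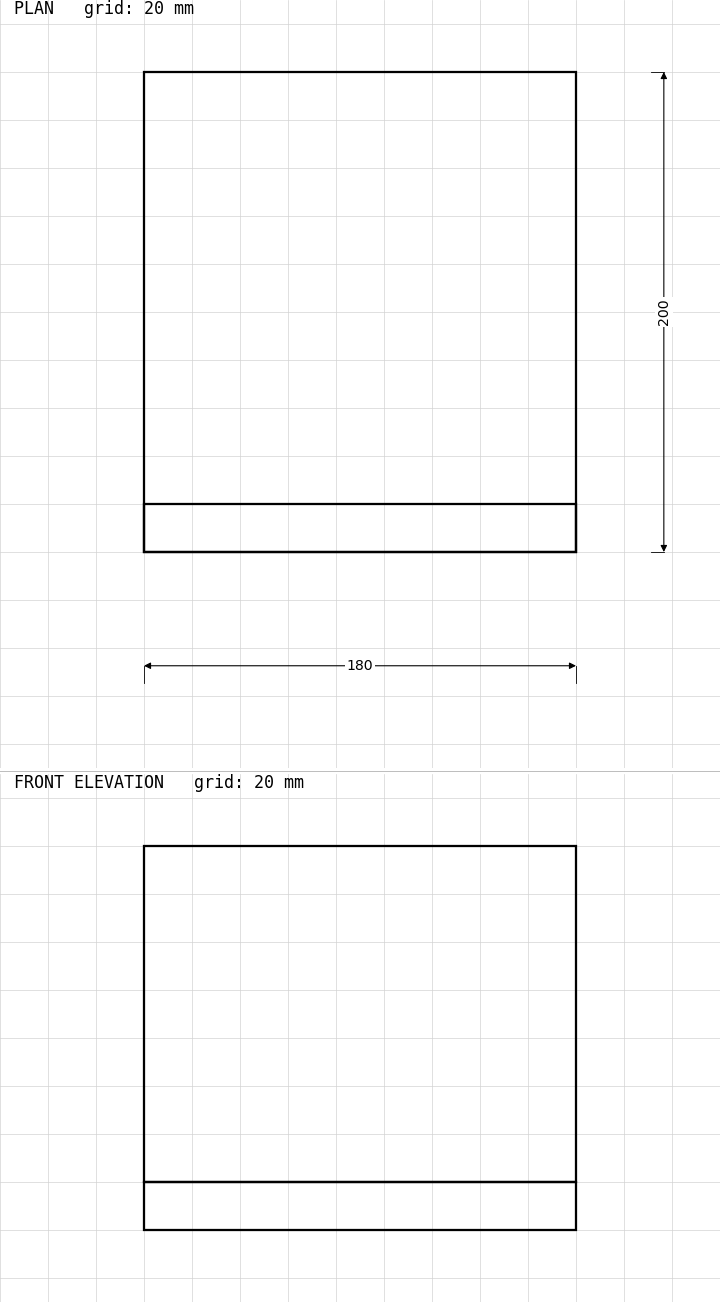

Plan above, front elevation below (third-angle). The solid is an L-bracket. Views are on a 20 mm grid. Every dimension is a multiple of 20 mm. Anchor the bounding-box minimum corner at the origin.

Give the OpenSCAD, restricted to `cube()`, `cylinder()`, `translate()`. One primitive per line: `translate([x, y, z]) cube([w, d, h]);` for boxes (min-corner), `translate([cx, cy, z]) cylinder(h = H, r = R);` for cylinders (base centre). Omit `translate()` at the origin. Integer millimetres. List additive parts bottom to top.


cube([180, 200, 20]);
translate([0, 0, 20]) cube([180, 20, 140]);
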